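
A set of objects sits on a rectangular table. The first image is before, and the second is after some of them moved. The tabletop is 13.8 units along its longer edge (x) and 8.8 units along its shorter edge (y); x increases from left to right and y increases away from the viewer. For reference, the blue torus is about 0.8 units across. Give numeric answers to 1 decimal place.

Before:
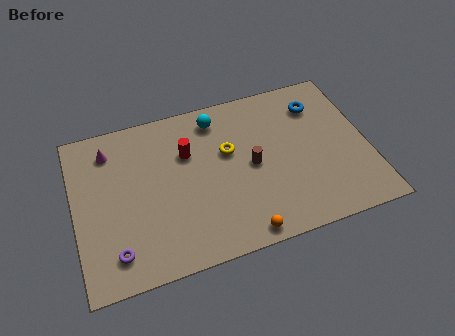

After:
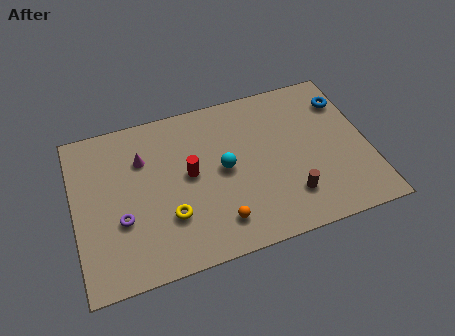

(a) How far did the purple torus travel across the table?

1.6

The purple torus moved from about (1.7, 1.6) to (2.1, 3.2), a distance of √(0.4² + 1.6²) ≈ 1.6.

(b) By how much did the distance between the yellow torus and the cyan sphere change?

+1.2

The distance was about 2.0 in the first image and 3.2 in the second, so they moved 1.2 units further apart.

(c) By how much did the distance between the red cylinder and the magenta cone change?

-1.2

Before: roughly 3.8 units apart; after: 2.6. That's 1.2 units closer together.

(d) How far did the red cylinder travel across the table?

1.2

The red cylinder moved from about (5.4, 5.9) to (5.4, 4.7), a distance of √(0.0² + 1.2²) ≈ 1.2.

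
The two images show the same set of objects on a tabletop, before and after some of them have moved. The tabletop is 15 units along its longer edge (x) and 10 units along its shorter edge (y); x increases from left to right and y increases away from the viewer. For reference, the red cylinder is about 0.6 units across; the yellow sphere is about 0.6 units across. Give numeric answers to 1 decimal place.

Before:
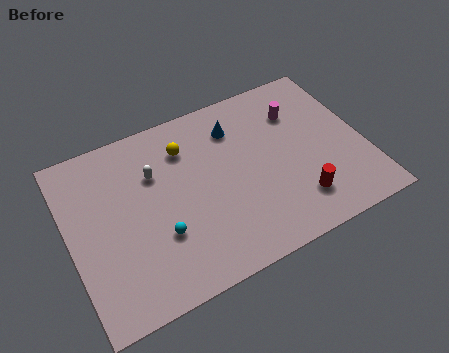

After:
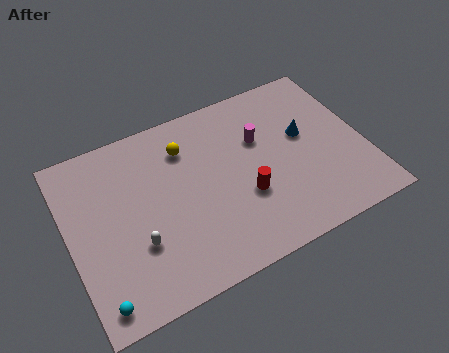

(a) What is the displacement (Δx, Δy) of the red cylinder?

(-2.5, 1.4)

The red cylinder started near (11.2, 2.2) and ended near (8.7, 3.6).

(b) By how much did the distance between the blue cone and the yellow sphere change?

+3.6

They were about 2.6 units apart before and 6.2 after — 3.6 units further apart.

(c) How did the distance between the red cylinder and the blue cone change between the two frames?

-2.0

The distance was about 6.0 in the first image and 4.0 in the second, so they moved 2.0 units closer together.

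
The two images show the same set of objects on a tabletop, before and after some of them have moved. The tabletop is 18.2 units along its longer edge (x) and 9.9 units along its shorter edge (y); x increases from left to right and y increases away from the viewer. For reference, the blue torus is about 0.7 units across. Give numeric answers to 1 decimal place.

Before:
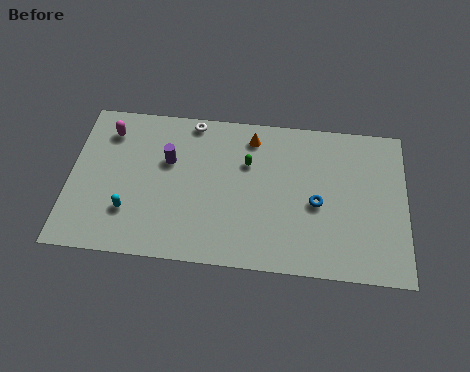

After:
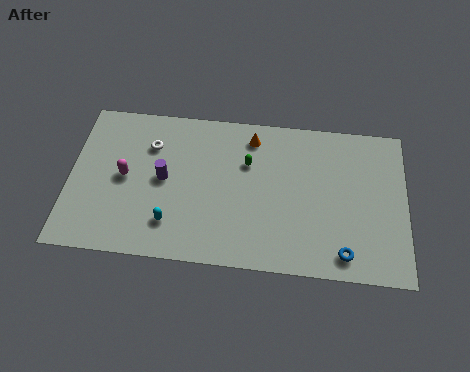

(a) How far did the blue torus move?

3.4

The blue torus moved from about (13.4, 4.4) to (14.9, 1.4), a distance of √(1.5² + 3.0²) ≈ 3.4.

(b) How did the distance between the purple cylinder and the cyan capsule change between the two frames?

-1.2

The distance was about 4.0 in the first image and 2.8 in the second, so they moved 1.2 units closer together.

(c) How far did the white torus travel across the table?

2.8

The white torus was near (6.5, 9.0) before and (4.3, 7.2) after, so it travelled √(2.2² + 1.8²) ≈ 2.8 units.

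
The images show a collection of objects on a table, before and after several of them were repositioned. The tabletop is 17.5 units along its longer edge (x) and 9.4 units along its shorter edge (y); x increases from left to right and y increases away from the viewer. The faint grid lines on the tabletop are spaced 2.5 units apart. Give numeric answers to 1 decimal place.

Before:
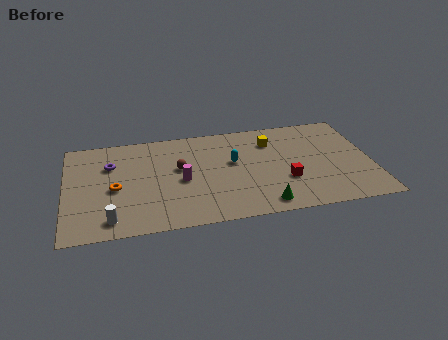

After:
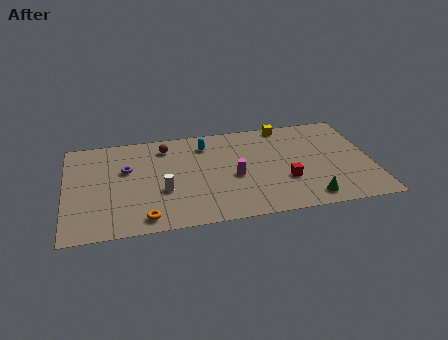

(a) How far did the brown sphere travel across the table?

2.3

The brown sphere moved from about (6.5, 5.5) to (5.8, 7.7), a distance of √(0.7² + 2.2²) ≈ 2.3.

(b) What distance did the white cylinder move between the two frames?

3.7

The white cylinder moved from about (2.5, 1.4) to (5.5, 3.5), a distance of √(3.0² + 2.1²) ≈ 3.7.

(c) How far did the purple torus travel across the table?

1.1

The purple torus was near (2.6, 6.5) before and (3.5, 5.9) after, so it travelled √(0.9² + 0.6²) ≈ 1.1 units.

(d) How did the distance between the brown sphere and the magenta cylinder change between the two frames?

+4.0

Before: roughly 1.2 units apart; after: 5.2. That's 4.0 units further apart.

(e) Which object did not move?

the red cube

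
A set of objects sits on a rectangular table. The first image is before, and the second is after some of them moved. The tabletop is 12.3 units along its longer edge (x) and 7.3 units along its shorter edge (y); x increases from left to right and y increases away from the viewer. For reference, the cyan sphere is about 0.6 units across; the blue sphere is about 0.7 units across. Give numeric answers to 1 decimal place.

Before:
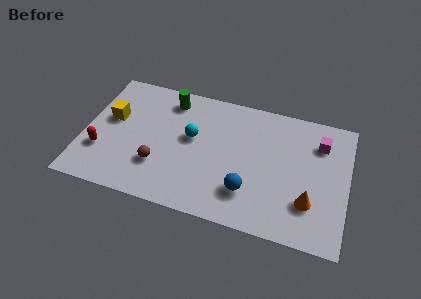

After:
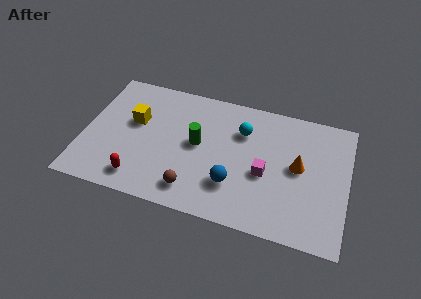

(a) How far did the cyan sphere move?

2.5

From (5.0, 4.2) to (7.3, 5.2), the cyan sphere covered √(2.3² + 1.0²) ≈ 2.5 units.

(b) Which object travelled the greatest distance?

the magenta cube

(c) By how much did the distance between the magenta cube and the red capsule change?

-4.5

They were about 10.5 units apart before and 6.0 after — 4.5 units closer together.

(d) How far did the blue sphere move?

0.7

The blue sphere was near (7.8, 1.9) before and (7.1, 2.1) after, so it travelled √(0.7² + 0.2²) ≈ 0.7 units.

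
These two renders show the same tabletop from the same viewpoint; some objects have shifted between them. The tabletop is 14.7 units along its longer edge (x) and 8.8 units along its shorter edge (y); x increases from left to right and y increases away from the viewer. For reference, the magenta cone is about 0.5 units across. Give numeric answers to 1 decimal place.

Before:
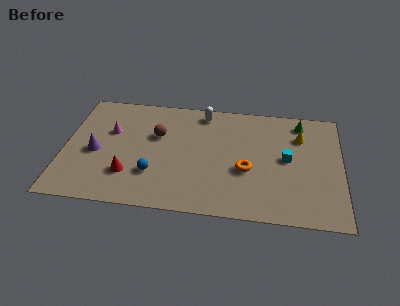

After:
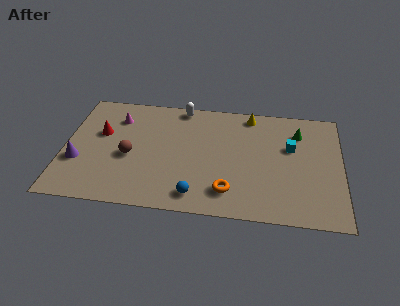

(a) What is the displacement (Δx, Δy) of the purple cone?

(-0.9, -0.8)

The purple cone started near (1.7, 3.9) and ended near (0.8, 3.1).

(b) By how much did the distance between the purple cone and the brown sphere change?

-0.8

They were about 3.6 units apart before and 2.8 after — 0.8 units closer together.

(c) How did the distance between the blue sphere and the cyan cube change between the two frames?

-0.8

The distance was about 7.3 in the first image and 6.5 in the second, so they moved 0.8 units closer together.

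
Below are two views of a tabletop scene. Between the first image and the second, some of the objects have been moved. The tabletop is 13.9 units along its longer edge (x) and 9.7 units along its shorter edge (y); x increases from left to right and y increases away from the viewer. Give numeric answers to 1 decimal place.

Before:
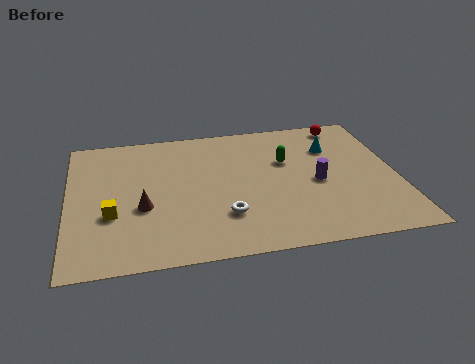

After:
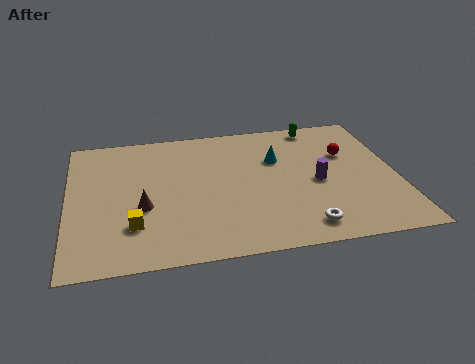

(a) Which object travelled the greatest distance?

the white torus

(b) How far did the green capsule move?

2.9

The green capsule moved from about (9.3, 6.2) to (10.8, 8.7), a distance of √(1.5² + 2.5²) ≈ 2.9.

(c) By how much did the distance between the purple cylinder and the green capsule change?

+2.1

They were about 2.2 units apart before and 4.3 after — 2.1 units further apart.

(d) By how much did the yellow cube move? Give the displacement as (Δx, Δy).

(0.9, -0.9)

From the two frames, the yellow cube sits at roughly (1.8, 3.5) before and (2.7, 2.6) after.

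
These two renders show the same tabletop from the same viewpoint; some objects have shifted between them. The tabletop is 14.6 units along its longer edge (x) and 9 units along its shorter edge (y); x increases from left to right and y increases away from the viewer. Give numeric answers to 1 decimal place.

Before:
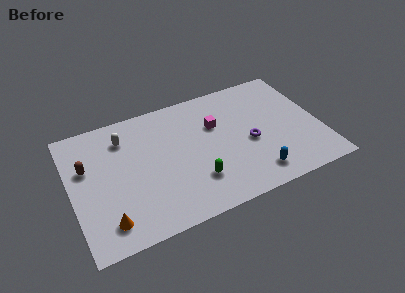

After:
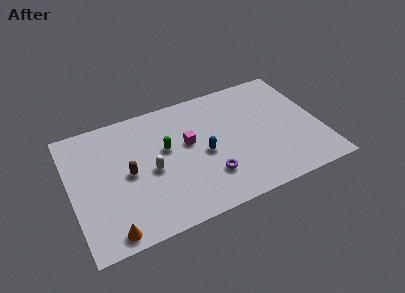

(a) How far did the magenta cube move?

1.8

From (8.6, 5.9) to (6.9, 5.2), the magenta cube covered √(1.7² + 0.7²) ≈ 1.8 units.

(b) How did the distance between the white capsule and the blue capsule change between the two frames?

-5.9

The distance was about 9.0 in the first image and 3.1 in the second, so they moved 5.9 units closer together.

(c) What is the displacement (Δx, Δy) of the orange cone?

(0.1, -0.7)

The orange cone was at about (1.8, 1.6) and moved to about (1.9, 0.9).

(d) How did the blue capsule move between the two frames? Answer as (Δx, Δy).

(-2.7, 2.6)

The blue capsule was at about (10.4, 1.5) and moved to about (7.7, 4.1).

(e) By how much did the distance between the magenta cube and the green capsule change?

-2.5

They were about 3.8 units apart before and 1.3 after — 2.5 units closer together.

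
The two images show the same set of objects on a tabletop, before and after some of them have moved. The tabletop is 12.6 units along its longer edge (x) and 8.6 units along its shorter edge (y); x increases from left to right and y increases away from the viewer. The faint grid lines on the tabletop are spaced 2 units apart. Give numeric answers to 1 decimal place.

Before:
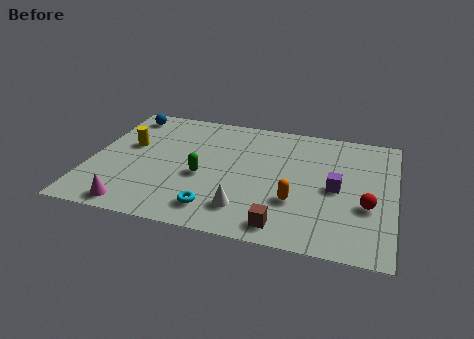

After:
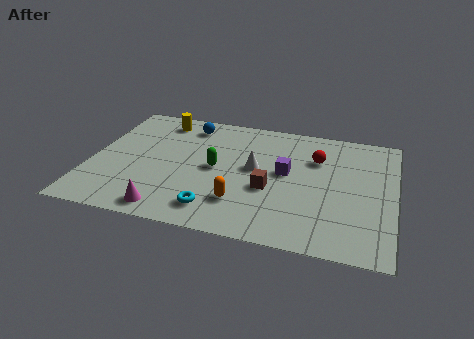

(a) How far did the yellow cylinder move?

2.5

The yellow cylinder moved from about (1.5, 5.1) to (2.6, 7.3), a distance of √(1.1² + 2.2²) ≈ 2.5.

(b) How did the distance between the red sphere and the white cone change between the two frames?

-2.3

The distance was about 5.1 in the first image and 2.8 in the second, so they moved 2.3 units closer together.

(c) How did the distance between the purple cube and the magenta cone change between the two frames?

-2.8

The distance was about 8.7 in the first image and 5.9 in the second, so they moved 2.8 units closer together.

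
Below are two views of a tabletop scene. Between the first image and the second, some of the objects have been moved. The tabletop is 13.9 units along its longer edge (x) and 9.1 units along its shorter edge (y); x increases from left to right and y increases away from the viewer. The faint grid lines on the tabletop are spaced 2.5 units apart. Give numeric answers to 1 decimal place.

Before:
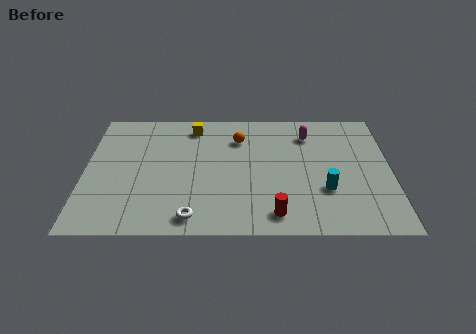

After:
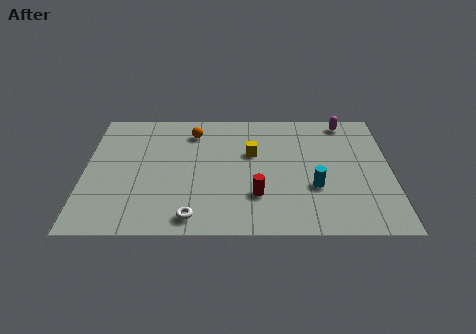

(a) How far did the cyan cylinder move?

0.5

The cyan cylinder was near (10.9, 3.0) before and (10.4, 3.2) after, so it travelled √(0.5² + 0.2²) ≈ 0.5 units.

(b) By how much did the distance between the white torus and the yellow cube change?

-1.3

They were about 6.6 units apart before and 5.3 after — 1.3 units closer together.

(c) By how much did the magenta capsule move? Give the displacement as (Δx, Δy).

(1.7, 1.0)

The magenta capsule was at about (10.2, 7.1) and moved to about (11.9, 8.1).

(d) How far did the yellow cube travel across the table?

3.4

From (4.9, 7.7) to (7.6, 5.7), the yellow cube covered √(2.7² + 2.0²) ≈ 3.4 units.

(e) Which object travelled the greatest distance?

the yellow cube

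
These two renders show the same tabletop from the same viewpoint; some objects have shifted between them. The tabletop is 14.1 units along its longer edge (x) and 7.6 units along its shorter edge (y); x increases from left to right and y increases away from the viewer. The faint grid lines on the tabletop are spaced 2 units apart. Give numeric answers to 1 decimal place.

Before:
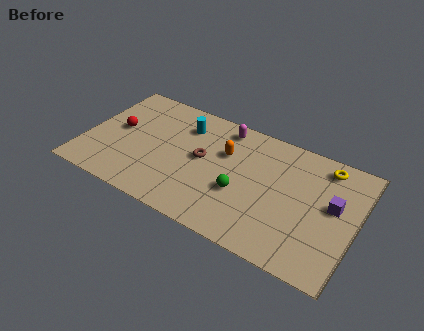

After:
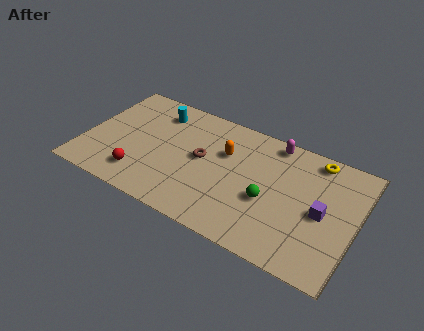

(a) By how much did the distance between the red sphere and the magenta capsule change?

+2.3

Before: roughly 5.9 units apart; after: 8.2. That's 2.3 units further apart.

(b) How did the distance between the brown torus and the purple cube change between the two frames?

-0.5

The distance was about 6.8 in the first image and 6.3 in the second, so they moved 0.5 units closer together.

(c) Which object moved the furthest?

the red sphere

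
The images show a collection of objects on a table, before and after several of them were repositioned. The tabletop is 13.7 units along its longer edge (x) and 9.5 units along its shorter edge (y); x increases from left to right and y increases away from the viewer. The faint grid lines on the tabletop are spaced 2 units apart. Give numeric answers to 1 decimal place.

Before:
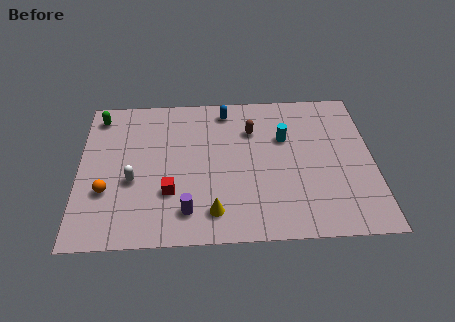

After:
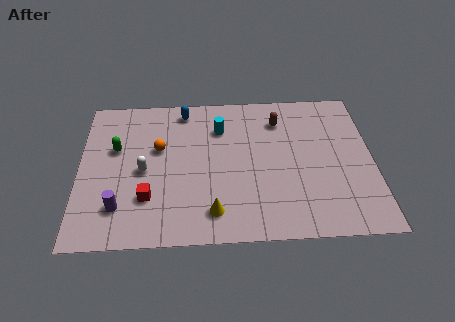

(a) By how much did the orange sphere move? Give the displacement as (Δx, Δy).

(2.4, 2.6)

The orange sphere was at about (1.3, 3.2) and moved to about (3.7, 5.8).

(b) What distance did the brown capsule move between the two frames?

1.4

The brown capsule moved from about (8.1, 6.8) to (9.4, 7.4), a distance of √(1.3² + 0.6²) ≈ 1.4.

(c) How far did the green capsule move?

2.3

From (0.9, 8.1) to (1.7, 5.9), the green capsule covered √(0.8² + 2.2²) ≈ 2.3 units.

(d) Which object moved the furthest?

the orange sphere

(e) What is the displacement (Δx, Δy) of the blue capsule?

(-2.0, 0.1)

The blue capsule started near (6.9, 8.2) and ended near (4.9, 8.3).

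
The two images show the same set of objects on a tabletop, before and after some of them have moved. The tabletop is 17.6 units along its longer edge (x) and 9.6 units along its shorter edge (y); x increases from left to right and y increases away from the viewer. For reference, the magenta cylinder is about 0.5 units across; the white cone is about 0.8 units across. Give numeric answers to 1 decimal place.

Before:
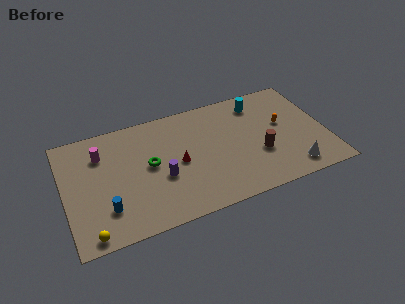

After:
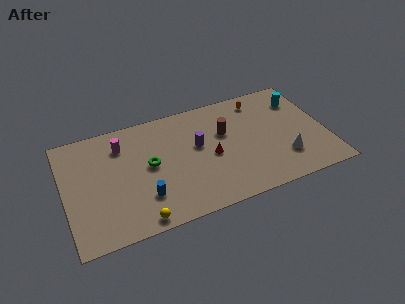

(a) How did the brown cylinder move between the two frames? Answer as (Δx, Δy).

(-2.1, 2.6)

From the two frames, the brown cylinder sits at roughly (13.0, 3.5) before and (10.9, 6.1) after.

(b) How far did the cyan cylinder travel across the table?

2.9

From (13.4, 7.9) to (16.2, 7.3), the cyan cylinder covered √(2.8² + 0.6²) ≈ 2.9 units.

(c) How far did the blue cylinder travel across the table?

2.5

The blue cylinder moved from about (2.6, 2.5) to (5.1, 2.6), a distance of √(2.5² + 0.1²) ≈ 2.5.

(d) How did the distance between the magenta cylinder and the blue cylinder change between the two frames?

+0.3

They were about 4.6 units apart before and 4.9 after — 0.3 units further apart.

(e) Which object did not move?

the green torus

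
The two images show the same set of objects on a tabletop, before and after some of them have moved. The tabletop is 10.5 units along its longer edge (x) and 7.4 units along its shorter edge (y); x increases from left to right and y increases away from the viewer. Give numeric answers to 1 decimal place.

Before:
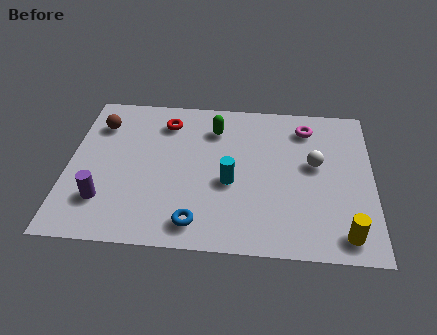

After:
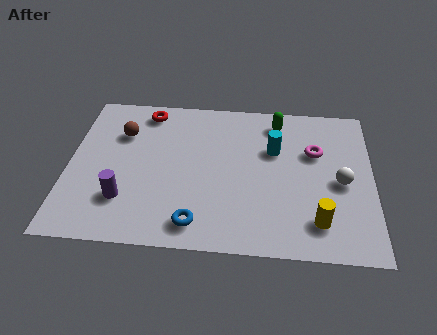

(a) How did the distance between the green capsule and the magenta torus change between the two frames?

-1.3

They were about 3.2 units apart before and 1.9 after — 1.3 units closer together.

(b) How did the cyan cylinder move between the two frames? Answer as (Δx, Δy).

(1.5, 1.7)

From the two frames, the cyan cylinder sits at roughly (5.6, 3.1) before and (7.1, 4.8) after.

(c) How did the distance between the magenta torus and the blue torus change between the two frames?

-0.7

The distance was about 6.1 in the first image and 5.4 in the second, so they moved 0.7 units closer together.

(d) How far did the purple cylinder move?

0.7

From (1.3, 1.9) to (2.0, 2.0), the purple cylinder covered √(0.7² + 0.1²) ≈ 0.7 units.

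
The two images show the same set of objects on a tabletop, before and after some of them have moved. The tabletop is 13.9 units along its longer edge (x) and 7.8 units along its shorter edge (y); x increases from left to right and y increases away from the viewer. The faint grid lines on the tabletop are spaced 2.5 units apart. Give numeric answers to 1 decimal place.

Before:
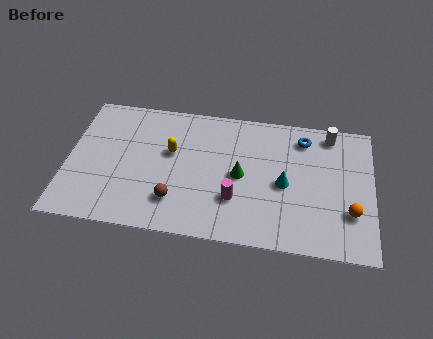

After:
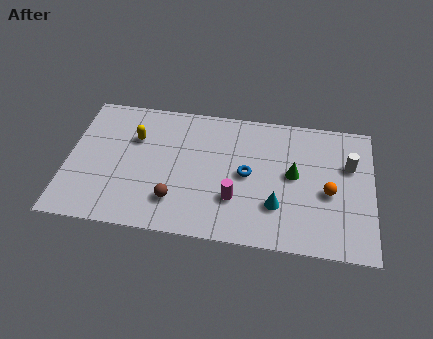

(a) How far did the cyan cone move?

1.3

The cyan cone was near (9.9, 3.6) before and (9.6, 2.3) after, so it travelled √(0.3² + 1.3²) ≈ 1.3 units.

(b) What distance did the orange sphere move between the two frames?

1.4

The orange sphere moved from about (12.9, 2.4) to (11.9, 3.4), a distance of √(1.0² + 1.0²) ≈ 1.4.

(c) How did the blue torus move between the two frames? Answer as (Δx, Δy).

(-2.5, -2.5)

From the two frames, the blue torus sits at roughly (10.7, 6.4) before and (8.2, 3.9) after.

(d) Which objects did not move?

the brown sphere and the magenta cylinder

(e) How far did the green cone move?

2.4

The green cone was near (7.9, 3.8) before and (10.3, 4.2) after, so it travelled √(2.4² + 0.4²) ≈ 2.4 units.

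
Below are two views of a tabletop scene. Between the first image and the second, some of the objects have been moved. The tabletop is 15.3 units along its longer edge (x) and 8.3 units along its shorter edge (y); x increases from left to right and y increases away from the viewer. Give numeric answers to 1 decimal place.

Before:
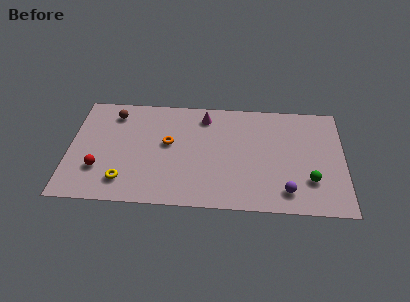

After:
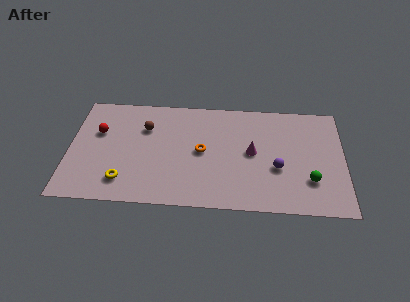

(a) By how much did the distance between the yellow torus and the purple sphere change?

-0.4

The distance was about 9.0 in the first image and 8.6 in the second, so they moved 0.4 units closer together.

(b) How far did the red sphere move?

2.8

From (1.7, 2.5) to (1.6, 5.3), the red sphere covered √(0.1² + 2.8²) ≈ 2.8 units.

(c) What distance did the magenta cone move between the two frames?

3.7

The magenta cone moved from about (7.5, 6.9) to (10.2, 4.3), a distance of √(2.7² + 2.6²) ≈ 3.7.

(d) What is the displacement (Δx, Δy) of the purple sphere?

(-0.5, 1.7)

The purple sphere started near (12.1, 1.5) and ended near (11.6, 3.2).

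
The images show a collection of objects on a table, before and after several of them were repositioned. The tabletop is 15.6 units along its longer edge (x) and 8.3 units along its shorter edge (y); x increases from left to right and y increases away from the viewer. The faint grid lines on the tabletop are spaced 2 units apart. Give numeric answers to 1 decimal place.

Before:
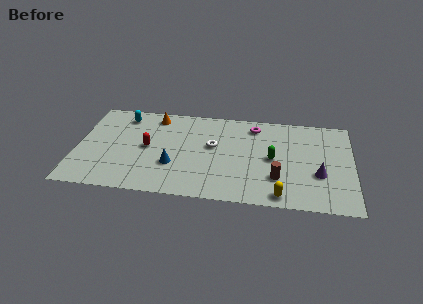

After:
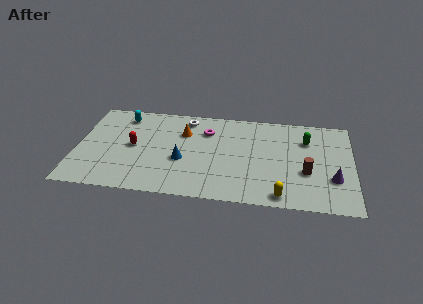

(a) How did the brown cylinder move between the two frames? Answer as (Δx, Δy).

(1.6, 0.7)

From the two frames, the brown cylinder sits at roughly (11.4, 2.4) before and (13.0, 3.1) after.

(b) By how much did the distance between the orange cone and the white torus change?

-2.8

The distance was about 4.1 in the first image and 1.3 in the second, so they moved 2.8 units closer together.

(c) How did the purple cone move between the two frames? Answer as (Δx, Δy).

(0.8, -0.3)

The purple cone started near (13.7, 3.0) and ended near (14.5, 2.7).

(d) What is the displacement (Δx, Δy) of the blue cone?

(0.5, 0.5)

The blue cone started near (5.5, 2.8) and ended near (6.0, 3.3).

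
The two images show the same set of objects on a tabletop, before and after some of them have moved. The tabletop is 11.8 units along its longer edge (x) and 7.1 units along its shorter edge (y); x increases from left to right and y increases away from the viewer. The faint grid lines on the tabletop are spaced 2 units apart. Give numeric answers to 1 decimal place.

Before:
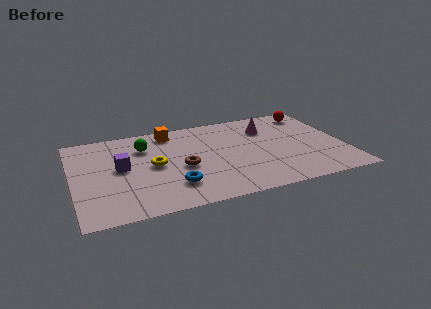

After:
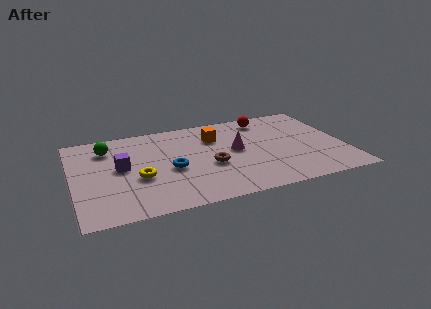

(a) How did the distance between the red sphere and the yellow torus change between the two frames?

-1.0

They were about 7.6 units apart before and 6.6 after — 1.0 units closer together.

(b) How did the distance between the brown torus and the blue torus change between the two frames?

+0.3

They were about 1.4 units apart before and 1.7 after — 0.3 units further apart.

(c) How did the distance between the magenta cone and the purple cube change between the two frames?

-1.6

Before: roughly 6.6 units apart; after: 5.0. That's 1.6 units closer together.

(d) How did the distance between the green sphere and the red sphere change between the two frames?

-0.5

The distance was about 7.5 in the first image and 7.0 in the second, so they moved 0.5 units closer together.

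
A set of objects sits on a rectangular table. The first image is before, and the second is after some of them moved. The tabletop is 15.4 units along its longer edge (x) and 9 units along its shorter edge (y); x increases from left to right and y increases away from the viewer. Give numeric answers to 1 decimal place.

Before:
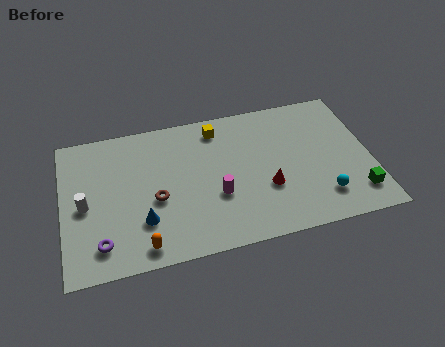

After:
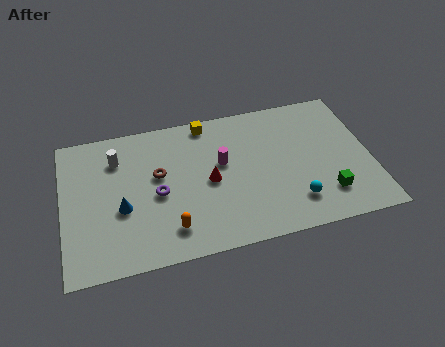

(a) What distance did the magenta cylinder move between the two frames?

2.0

From (7.6, 3.3) to (8.0, 5.3), the magenta cylinder covered √(0.4² + 2.0²) ≈ 2.0 units.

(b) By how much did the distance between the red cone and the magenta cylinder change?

-1.3

They were about 2.5 units apart before and 1.2 after — 1.3 units closer together.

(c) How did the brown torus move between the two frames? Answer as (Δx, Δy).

(0.2, 1.5)

From the two frames, the brown torus sits at roughly (4.6, 3.8) before and (4.8, 5.3) after.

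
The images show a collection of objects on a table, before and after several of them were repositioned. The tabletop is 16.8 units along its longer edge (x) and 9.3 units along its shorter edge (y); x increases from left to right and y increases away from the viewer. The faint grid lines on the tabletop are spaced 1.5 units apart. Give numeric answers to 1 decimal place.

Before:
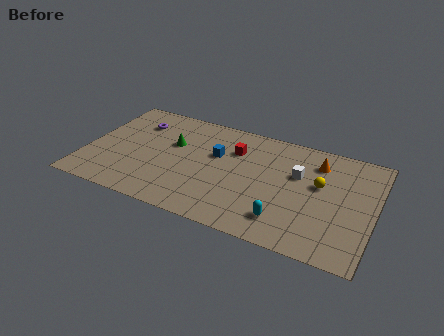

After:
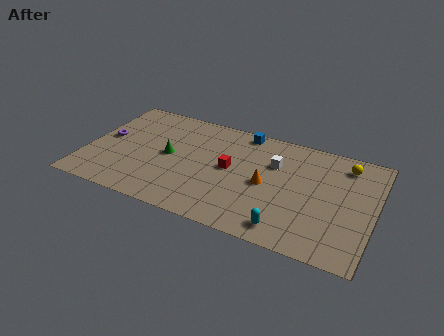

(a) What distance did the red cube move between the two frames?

1.7

The red cube was near (8.5, 6.6) before and (8.4, 4.9) after, so it travelled √(0.1² + 1.7²) ≈ 1.7 units.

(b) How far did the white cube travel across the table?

1.5

The white cube moved from about (12.3, 5.9) to (10.9, 6.3), a distance of √(1.4² + 0.4²) ≈ 1.5.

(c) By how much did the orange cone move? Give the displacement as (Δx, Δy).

(-2.7, -2.9)

The orange cone was at about (13.3, 7.3) and moved to about (10.6, 4.4).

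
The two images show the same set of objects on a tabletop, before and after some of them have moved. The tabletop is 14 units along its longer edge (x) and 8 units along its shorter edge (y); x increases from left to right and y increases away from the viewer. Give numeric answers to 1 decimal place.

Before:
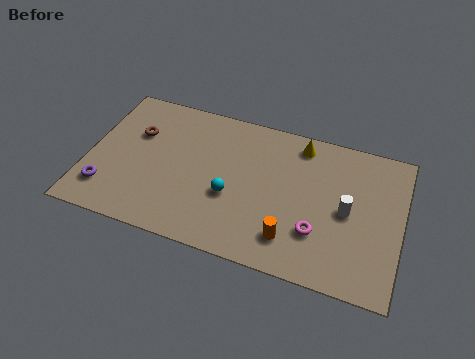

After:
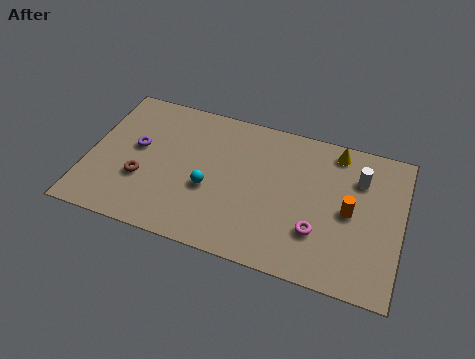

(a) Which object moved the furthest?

the orange cylinder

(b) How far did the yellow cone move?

1.6

The yellow cone moved from about (9.3, 6.9) to (10.9, 7.0), a distance of √(1.6² + 0.1²) ≈ 1.6.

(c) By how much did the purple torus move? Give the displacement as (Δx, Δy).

(1.1, 2.7)

The purple torus was at about (1.0, 1.8) and moved to about (2.1, 4.5).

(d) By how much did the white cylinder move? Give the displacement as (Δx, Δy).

(0.4, 1.9)

The white cylinder started near (11.6, 3.9) and ended near (12.0, 5.8).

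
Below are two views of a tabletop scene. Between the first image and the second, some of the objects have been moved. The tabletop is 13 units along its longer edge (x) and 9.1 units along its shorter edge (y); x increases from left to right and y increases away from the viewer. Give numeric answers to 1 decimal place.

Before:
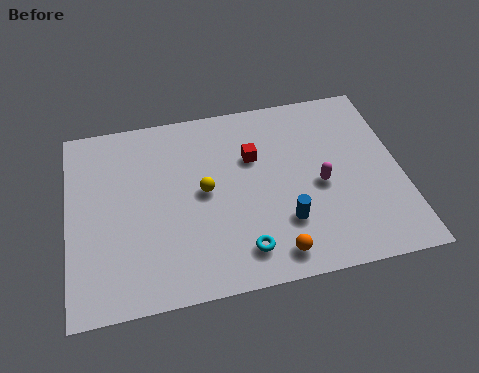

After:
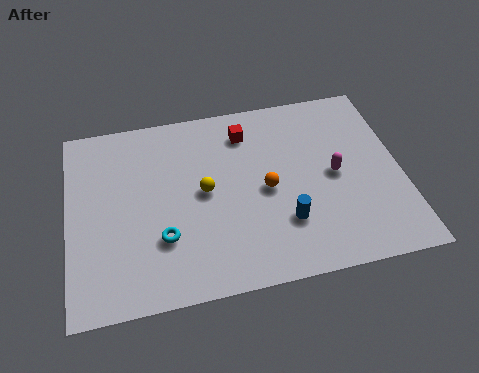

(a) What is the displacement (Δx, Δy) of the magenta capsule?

(0.6, 0.4)

The magenta capsule was at about (9.8, 4.1) and moved to about (10.4, 4.5).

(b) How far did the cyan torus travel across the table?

3.2

The cyan torus was near (6.6, 1.6) before and (3.6, 2.8) after, so it travelled √(3.0² + 1.2²) ≈ 3.2 units.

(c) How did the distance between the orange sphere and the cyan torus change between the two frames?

+3.1

They were about 1.3 units apart before and 4.4 after — 3.1 units further apart.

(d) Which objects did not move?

the yellow sphere and the blue cylinder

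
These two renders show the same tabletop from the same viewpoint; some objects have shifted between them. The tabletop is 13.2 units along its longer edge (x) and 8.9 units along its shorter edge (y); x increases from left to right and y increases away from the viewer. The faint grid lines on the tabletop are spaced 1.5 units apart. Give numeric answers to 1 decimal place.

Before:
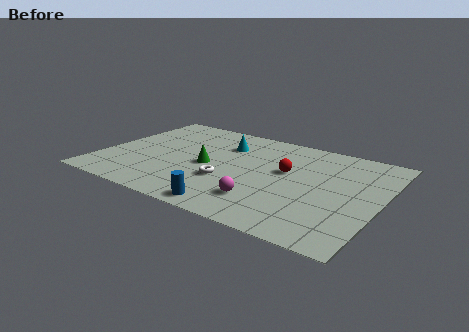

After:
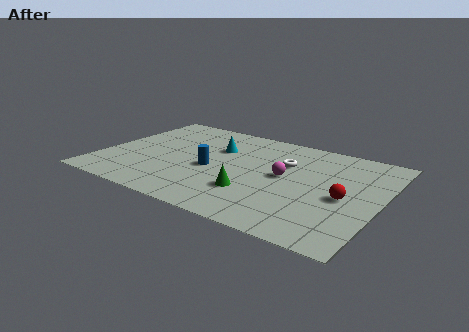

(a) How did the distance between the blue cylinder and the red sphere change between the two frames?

+1.6

Before: roughly 4.7 units apart; after: 6.3. That's 1.6 units further apart.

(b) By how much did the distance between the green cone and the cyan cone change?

+1.7

The distance was about 2.4 in the first image and 4.1 in the second, so they moved 1.7 units further apart.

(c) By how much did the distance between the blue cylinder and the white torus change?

+1.5

The distance was about 2.3 in the first image and 3.8 in the second, so they moved 1.5 units further apart.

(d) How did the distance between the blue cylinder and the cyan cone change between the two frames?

-3.6

Before: roughly 5.7 units apart; after: 2.1. That's 3.6 units closer together.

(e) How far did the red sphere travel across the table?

3.1

From (8.7, 5.2) to (11.6, 4.0), the red sphere covered √(2.9² + 1.2²) ≈ 3.1 units.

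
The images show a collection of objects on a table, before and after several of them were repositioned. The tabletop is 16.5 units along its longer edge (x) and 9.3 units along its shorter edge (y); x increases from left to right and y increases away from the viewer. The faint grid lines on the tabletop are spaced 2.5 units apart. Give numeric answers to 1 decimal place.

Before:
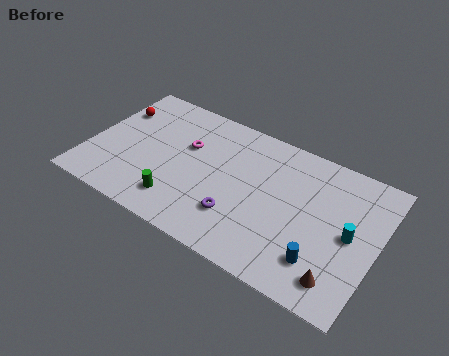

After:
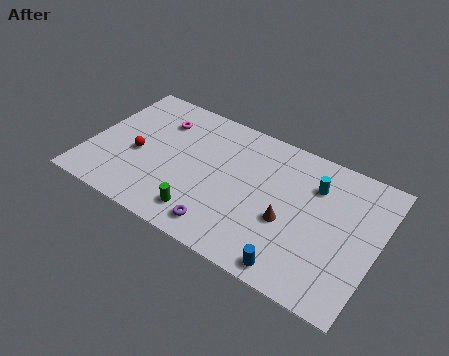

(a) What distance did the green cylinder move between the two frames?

1.4

From (5.6, 1.9) to (7.0, 1.7), the green cylinder covered √(1.4² + 0.2²) ≈ 1.4 units.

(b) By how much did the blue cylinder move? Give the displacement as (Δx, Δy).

(-1.3, -1.2)

The blue cylinder was at about (13.7, 2.2) and moved to about (12.4, 1.0).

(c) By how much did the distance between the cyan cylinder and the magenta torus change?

-0.6

The distance was about 9.7 in the first image and 9.1 in the second, so they moved 0.6 units closer together.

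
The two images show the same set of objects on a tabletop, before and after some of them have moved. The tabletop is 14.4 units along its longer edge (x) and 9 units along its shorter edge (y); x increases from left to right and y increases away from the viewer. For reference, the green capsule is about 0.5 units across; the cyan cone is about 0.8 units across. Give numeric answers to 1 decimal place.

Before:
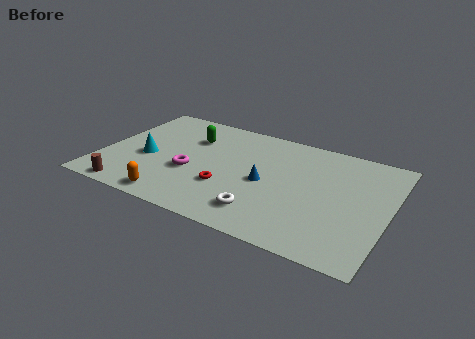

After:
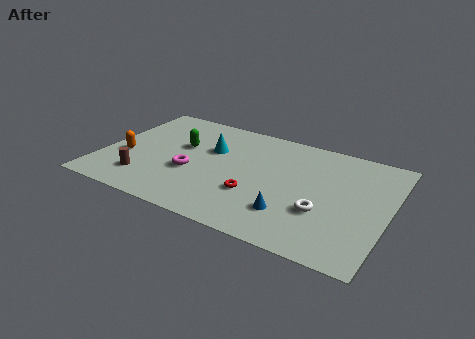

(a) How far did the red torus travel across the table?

1.4

The red torus moved from about (6.5, 3.0) to (7.9, 3.0), a distance of √(1.4² + 0.0²) ≈ 1.4.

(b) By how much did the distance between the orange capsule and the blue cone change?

+3.4

Before: roughly 5.3 units apart; after: 8.7. That's 3.4 units further apart.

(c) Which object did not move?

the magenta torus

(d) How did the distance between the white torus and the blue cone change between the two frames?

-0.7

Before: roughly 2.4 units apart; after: 1.7. That's 0.7 units closer together.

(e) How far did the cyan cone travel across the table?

3.6

The cyan cone was near (2.3, 3.8) before and (5.3, 5.8) after, so it travelled √(3.0² + 2.0²) ≈ 3.6 units.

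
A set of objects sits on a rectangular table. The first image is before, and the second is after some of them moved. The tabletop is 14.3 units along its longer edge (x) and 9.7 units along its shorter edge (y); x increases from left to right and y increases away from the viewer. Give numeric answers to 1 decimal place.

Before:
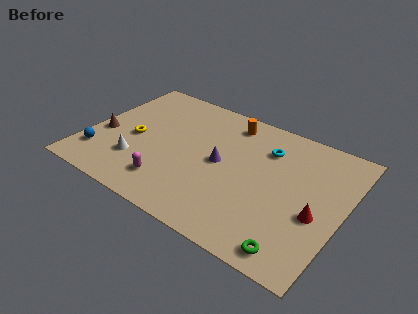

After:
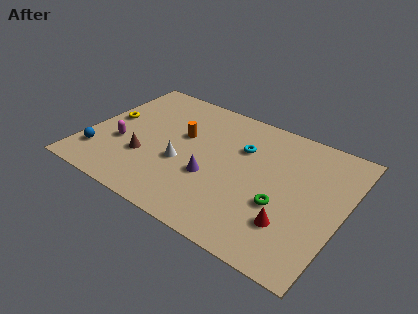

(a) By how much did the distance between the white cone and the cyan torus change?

-4.0

The distance was about 8.0 in the first image and 4.0 in the second, so they moved 4.0 units closer together.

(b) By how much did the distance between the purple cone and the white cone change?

-3.2

The distance was about 4.9 in the first image and 1.7 in the second, so they moved 3.2 units closer together.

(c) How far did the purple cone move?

1.3

From (7.5, 4.9) to (7.2, 3.6), the purple cone covered √(0.3² + 1.3²) ≈ 1.3 units.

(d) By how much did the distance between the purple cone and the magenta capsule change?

+1.4

The distance was about 3.8 in the first image and 5.2 in the second, so they moved 1.4 units further apart.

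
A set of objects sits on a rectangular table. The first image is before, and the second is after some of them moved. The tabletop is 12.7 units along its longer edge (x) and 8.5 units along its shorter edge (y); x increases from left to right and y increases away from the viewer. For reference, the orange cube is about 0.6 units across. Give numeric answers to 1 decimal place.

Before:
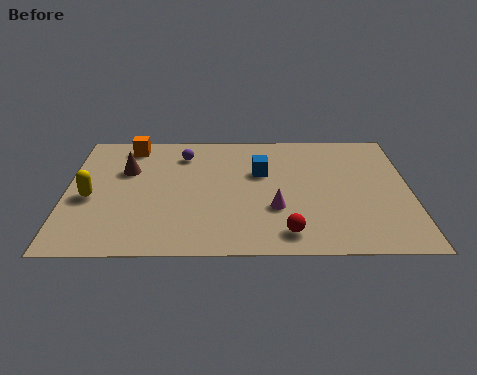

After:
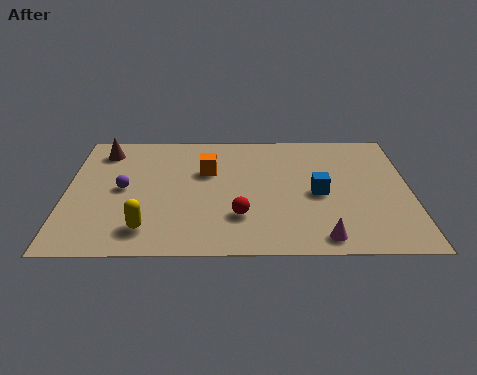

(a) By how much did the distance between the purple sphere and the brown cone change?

+0.4

They were about 2.4 units apart before and 2.8 after — 0.4 units further apart.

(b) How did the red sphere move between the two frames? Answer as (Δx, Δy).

(-1.7, 1.1)

The red sphere started near (8.1, 1.3) and ended near (6.4, 2.4).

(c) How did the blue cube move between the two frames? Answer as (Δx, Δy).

(2.1, -1.5)

The blue cube started near (7.2, 5.4) and ended near (9.3, 3.9).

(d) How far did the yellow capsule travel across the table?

3.0

The yellow capsule moved from about (0.9, 3.7) to (3.0, 1.6), a distance of √(2.1² + 2.1²) ≈ 3.0.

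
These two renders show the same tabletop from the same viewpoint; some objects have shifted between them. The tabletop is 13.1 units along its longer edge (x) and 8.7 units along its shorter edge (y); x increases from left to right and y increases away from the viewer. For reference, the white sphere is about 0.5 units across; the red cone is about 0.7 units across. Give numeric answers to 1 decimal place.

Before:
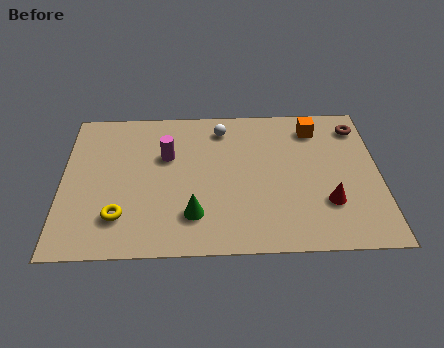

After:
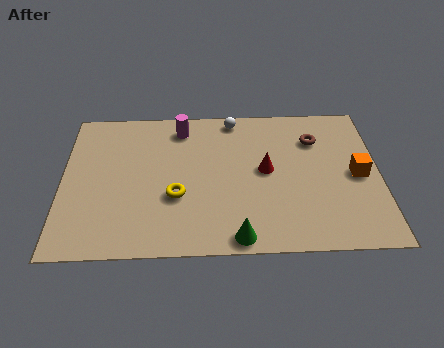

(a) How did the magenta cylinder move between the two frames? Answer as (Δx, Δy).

(0.6, 1.7)

The magenta cylinder started near (4.3, 5.6) and ended near (4.9, 7.3).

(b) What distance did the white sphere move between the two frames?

0.8

The white sphere moved from about (6.6, 7.2) to (7.1, 7.8), a distance of √(0.5² + 0.6²) ≈ 0.8.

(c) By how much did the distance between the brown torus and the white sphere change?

-2.0

Before: roughly 5.7 units apart; after: 3.7. That's 2.0 units closer together.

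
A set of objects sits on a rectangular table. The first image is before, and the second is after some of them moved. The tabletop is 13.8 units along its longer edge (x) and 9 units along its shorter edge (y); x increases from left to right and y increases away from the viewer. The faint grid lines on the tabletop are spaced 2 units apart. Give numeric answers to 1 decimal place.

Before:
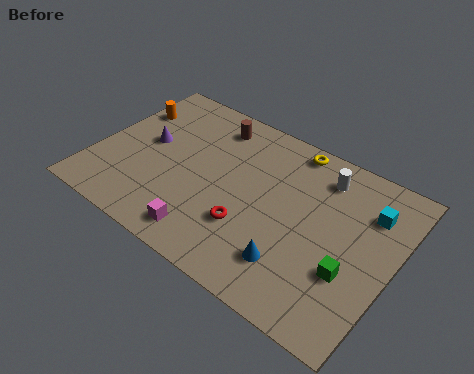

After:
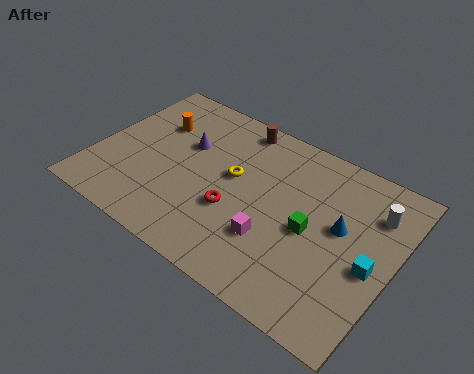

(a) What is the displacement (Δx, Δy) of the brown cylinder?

(1.1, 0.5)

The brown cylinder was at about (4.8, 7.5) and moved to about (5.9, 8.0).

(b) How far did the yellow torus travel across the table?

3.7

The yellow torus was near (8.5, 8.1) before and (6.3, 5.1) after, so it travelled √(2.2² + 3.0²) ≈ 3.7 units.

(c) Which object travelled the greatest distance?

the yellow torus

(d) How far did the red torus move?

0.9

The red torus was near (7.5, 2.8) before and (6.7, 3.3) after, so it travelled √(0.8² + 0.5²) ≈ 0.9 units.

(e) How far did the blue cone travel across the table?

3.4

The blue cone was near (9.7, 2.1) before and (11.3, 5.1) after, so it travelled √(1.6² + 3.0²) ≈ 3.4 units.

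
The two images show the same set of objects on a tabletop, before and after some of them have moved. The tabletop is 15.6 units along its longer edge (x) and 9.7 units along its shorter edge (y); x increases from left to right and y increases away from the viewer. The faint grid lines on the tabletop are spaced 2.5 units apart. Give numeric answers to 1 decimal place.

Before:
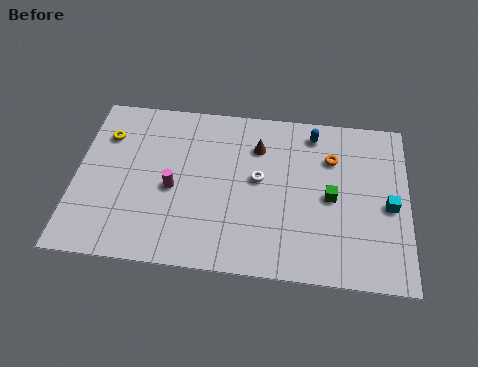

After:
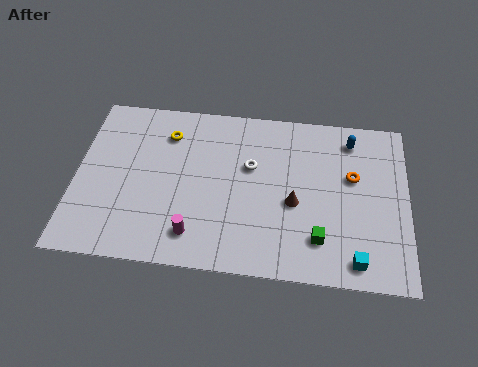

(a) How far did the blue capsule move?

1.8

From (11.1, 8.3) to (12.9, 8.1), the blue capsule covered √(1.8² + 0.2²) ≈ 1.8 units.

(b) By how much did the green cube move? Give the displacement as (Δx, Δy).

(-0.5, -2.4)

The green cube was at about (12.0, 4.6) and moved to about (11.5, 2.2).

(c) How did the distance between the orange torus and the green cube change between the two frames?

+1.7

Before: roughly 2.3 units apart; after: 4.0. That's 1.7 units further apart.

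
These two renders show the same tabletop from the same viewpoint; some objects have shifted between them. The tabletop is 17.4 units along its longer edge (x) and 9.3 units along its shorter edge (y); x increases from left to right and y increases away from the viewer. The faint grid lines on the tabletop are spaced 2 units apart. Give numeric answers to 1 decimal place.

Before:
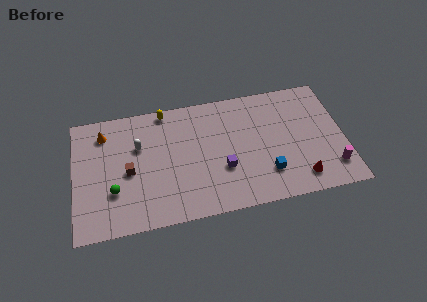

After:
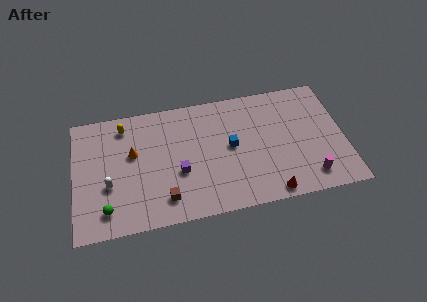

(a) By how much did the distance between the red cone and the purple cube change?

+1.1

The distance was about 5.2 in the first image and 6.3 in the second, so they moved 1.1 units further apart.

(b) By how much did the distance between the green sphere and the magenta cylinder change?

-1.0

Before: roughly 14.0 units apart; after: 13.0. That's 1.0 units closer together.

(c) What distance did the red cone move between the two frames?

2.1

The red cone was near (14.4, 1.6) before and (12.4, 0.9) after, so it travelled √(2.0² + 0.7²) ≈ 2.1 units.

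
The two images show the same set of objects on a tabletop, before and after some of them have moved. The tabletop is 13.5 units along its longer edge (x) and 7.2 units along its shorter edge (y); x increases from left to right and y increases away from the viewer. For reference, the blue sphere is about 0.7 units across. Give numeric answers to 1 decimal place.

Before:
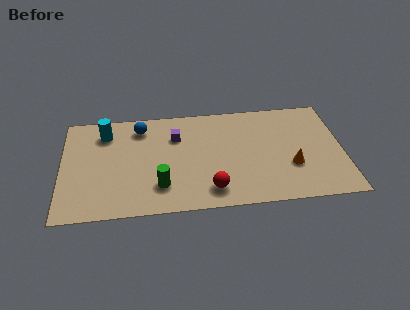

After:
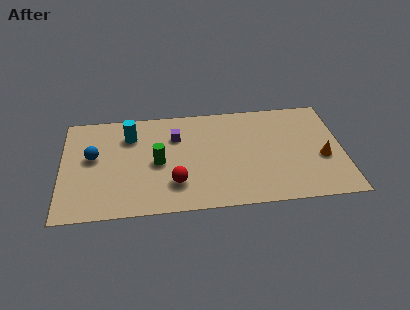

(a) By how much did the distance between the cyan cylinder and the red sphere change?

-2.6

They were about 6.7 units apart before and 4.1 after — 2.6 units closer together.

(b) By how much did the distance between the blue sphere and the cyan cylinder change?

+0.5

Before: roughly 1.7 units apart; after: 2.2. That's 0.5 units further apart.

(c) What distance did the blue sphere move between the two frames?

2.9

The blue sphere moved from about (3.8, 5.9) to (1.5, 4.1), a distance of √(2.3² + 1.8²) ≈ 2.9.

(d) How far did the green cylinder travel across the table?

1.6

The green cylinder moved from about (4.7, 1.8) to (4.6, 3.4), a distance of √(0.1² + 1.6²) ≈ 1.6.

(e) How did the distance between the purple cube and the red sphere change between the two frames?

-0.9

They were about 4.1 units apart before and 3.2 after — 0.9 units closer together.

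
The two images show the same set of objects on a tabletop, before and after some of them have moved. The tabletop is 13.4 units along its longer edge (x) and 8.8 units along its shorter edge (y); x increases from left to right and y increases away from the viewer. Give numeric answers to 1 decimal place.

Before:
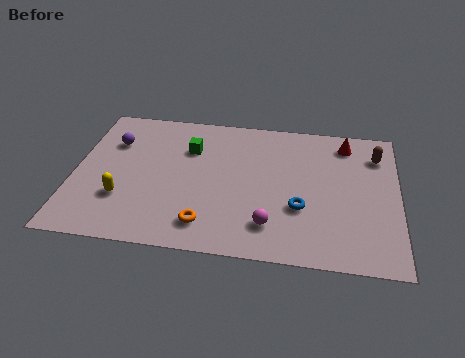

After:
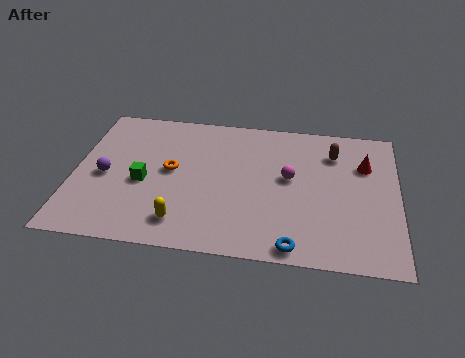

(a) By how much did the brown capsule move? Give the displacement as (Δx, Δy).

(-1.8, -0.1)

The brown capsule was at about (12.5, 6.8) and moved to about (10.7, 6.7).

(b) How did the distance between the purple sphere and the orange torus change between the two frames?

-3.4

The distance was about 6.2 in the first image and 2.8 in the second, so they moved 3.4 units closer together.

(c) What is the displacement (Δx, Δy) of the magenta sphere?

(0.7, 3.0)

The magenta sphere started near (8.2, 1.9) and ended near (8.9, 4.9).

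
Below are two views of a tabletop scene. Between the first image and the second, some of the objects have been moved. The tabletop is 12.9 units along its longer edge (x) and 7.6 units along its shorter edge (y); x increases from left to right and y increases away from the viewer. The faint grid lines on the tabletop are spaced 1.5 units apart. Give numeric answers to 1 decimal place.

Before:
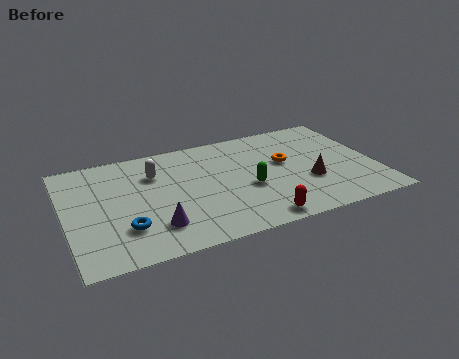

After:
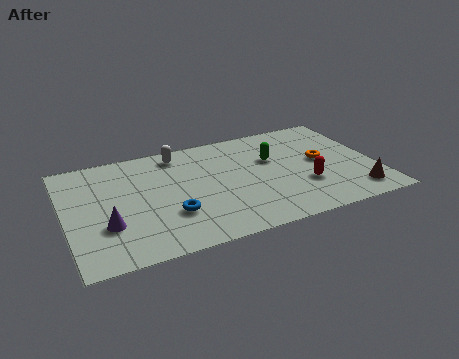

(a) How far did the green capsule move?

2.1

The green capsule was near (7.5, 3.1) before and (8.7, 4.8) after, so it travelled √(1.2² + 1.7²) ≈ 2.1 units.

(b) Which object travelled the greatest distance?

the red capsule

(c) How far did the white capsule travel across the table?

1.6

The white capsule was near (3.8, 5.4) before and (4.9, 6.5) after, so it travelled √(1.1² + 1.1²) ≈ 1.6 units.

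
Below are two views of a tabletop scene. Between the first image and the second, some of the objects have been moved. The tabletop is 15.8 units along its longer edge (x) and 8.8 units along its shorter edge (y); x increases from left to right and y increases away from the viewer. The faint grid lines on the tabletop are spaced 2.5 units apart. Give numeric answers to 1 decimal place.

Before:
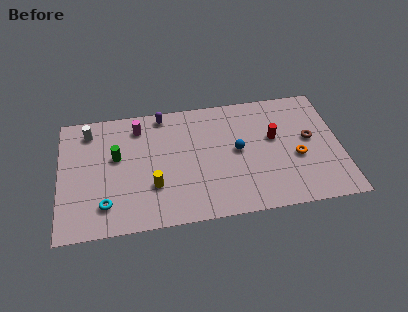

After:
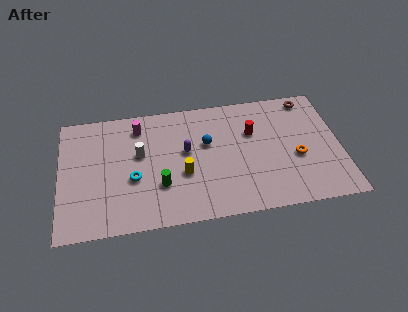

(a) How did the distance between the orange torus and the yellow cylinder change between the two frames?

-1.7

They were about 8.1 units apart before and 6.4 after — 1.7 units closer together.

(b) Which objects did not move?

the magenta cylinder and the orange torus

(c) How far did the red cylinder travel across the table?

1.3

The red cylinder was near (12.1, 5.2) before and (10.9, 5.8) after, so it travelled √(1.2² + 0.6²) ≈ 1.3 units.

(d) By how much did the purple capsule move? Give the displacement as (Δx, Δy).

(1.2, -2.9)

The purple capsule started near (5.9, 7.9) and ended near (7.1, 5.0).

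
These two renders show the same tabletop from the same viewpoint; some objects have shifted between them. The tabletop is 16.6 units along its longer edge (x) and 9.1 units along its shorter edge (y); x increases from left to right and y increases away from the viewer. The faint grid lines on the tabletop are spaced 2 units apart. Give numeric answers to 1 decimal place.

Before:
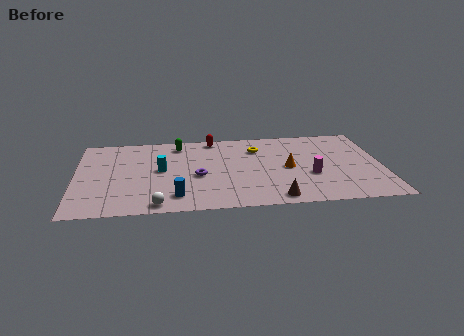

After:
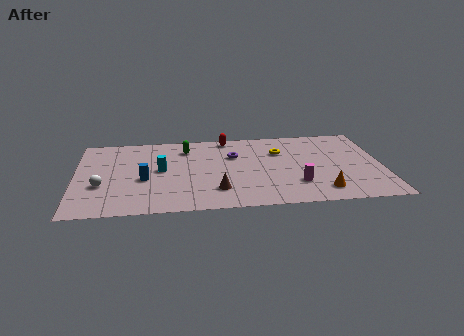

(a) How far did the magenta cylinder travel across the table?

1.2

The magenta cylinder moved from about (12.7, 3.4) to (11.9, 2.5), a distance of √(0.8² + 0.9²) ≈ 1.2.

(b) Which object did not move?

the cyan cylinder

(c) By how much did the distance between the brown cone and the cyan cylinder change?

-3.2

They were about 7.2 units apart before and 4.0 after — 3.2 units closer together.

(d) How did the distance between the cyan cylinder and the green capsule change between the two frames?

-0.3

Before: roughly 3.1 units apart; after: 2.8. That's 0.3 units closer together.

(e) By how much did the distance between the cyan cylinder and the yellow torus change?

+1.0

Before: roughly 5.7 units apart; after: 6.7. That's 1.0 units further apart.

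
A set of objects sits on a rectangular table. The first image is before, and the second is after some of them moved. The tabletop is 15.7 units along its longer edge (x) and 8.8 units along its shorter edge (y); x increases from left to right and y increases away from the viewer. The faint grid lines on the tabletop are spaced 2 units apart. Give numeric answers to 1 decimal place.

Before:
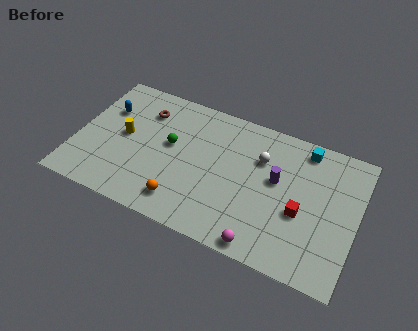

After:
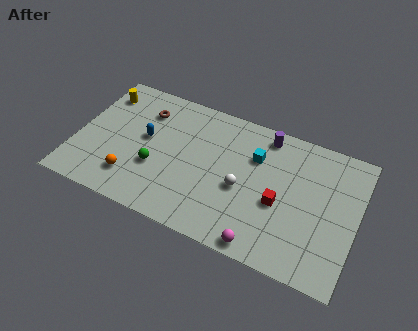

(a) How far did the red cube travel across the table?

1.2

The red cube moved from about (12.7, 3.6) to (11.5, 3.7), a distance of √(1.2² + 0.1²) ≈ 1.2.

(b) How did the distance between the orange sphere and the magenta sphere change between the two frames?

+2.9

The distance was about 4.7 in the first image and 7.6 in the second, so they moved 2.9 units further apart.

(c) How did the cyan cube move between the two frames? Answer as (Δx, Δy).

(-2.6, -1.6)

The cyan cube was at about (12.5, 7.7) and moved to about (9.9, 6.1).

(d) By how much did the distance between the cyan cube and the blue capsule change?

-5.0

The distance was about 11.2 in the first image and 6.2 in the second, so they moved 5.0 units closer together.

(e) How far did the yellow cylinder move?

2.9

The yellow cylinder was near (2.6, 4.6) before and (1.0, 7.0) after, so it travelled √(1.6² + 2.4²) ≈ 2.9 units.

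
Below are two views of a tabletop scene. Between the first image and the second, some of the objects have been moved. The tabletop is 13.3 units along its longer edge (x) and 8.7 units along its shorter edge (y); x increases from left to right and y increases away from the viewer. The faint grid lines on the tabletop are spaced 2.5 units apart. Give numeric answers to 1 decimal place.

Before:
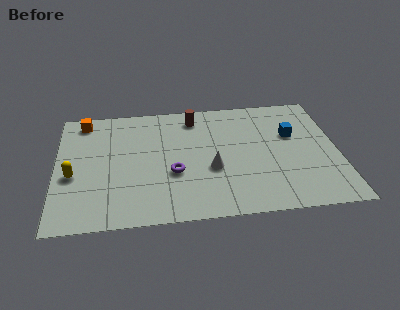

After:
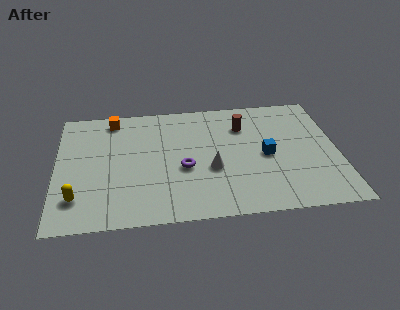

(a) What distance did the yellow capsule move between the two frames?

1.6

The yellow capsule was near (0.8, 3.6) before and (1.0, 2.0) after, so it travelled √(0.2² + 1.6²) ≈ 1.6 units.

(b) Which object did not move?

the white cone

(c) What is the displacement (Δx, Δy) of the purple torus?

(0.5, 0.3)

The purple torus started near (5.5, 3.3) and ended near (6.0, 3.6).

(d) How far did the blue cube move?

1.9

The blue cube moved from about (11.2, 5.5) to (9.9, 4.1), a distance of √(1.3² + 1.4²) ≈ 1.9.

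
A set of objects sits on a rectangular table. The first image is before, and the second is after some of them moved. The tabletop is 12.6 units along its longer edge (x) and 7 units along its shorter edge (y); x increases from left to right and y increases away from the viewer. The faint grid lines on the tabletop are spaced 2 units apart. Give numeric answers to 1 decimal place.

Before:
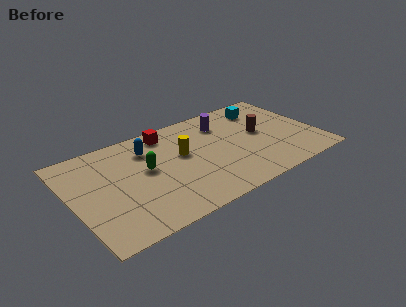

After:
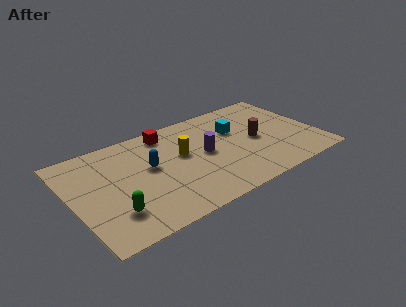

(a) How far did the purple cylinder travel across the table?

2.2

From (8.1, 5.4) to (6.8, 3.6), the purple cylinder covered √(1.3² + 1.8²) ≈ 2.2 units.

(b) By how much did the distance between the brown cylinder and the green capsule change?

+1.9

They were about 6.0 units apart before and 7.9 after — 1.9 units further apart.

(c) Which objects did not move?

the red cube and the yellow cylinder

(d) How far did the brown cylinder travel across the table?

0.5

The brown cylinder was near (9.8, 3.8) before and (9.5, 3.4) after, so it travelled √(0.3² + 0.4²) ≈ 0.5 units.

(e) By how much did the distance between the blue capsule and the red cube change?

+1.0

The distance was about 1.3 in the first image and 2.3 in the second, so they moved 1.0 units further apart.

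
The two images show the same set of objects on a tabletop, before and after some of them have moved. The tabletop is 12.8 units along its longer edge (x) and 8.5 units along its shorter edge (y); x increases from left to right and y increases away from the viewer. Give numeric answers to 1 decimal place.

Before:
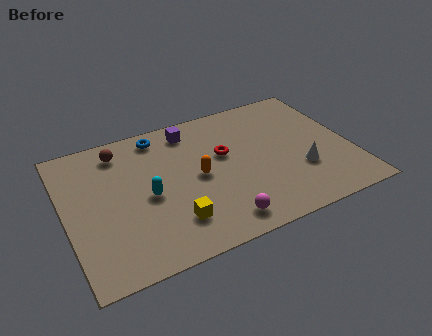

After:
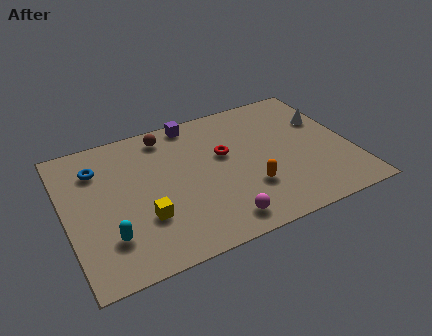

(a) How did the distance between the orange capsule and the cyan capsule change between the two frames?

+4.0

The distance was about 2.3 in the first image and 6.3 in the second, so they moved 4.0 units further apart.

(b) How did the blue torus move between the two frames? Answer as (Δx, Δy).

(-2.9, -1.0)

The blue torus was at about (4.5, 7.4) and moved to about (1.6, 6.4).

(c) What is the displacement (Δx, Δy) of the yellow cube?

(-1.2, 0.7)

The yellow cube was at about (4.5, 2.0) and moved to about (3.3, 2.7).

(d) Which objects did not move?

the magenta sphere and the red torus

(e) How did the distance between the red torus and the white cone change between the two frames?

+0.8

The distance was about 3.9 in the first image and 4.7 in the second, so they moved 0.8 units further apart.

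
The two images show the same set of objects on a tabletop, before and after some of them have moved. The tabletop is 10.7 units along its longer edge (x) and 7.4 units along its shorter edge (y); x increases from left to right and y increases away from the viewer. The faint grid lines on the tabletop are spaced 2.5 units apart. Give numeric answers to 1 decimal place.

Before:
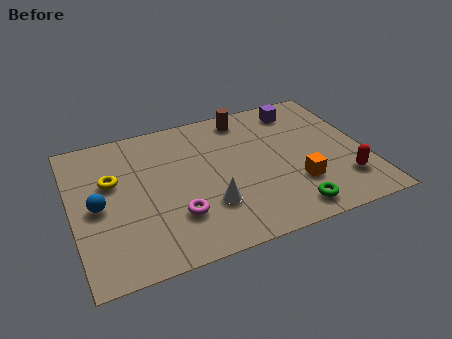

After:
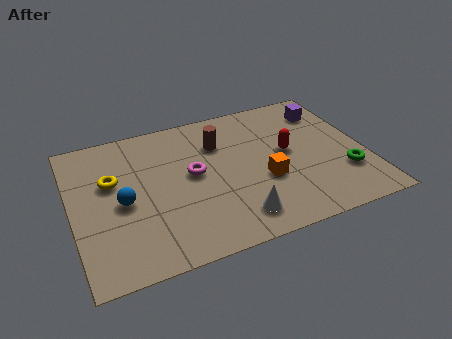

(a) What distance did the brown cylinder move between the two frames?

1.6

The brown cylinder was near (6.6, 6.4) before and (5.5, 5.3) after, so it travelled √(1.1² + 1.1²) ≈ 1.6 units.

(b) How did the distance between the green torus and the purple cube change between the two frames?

-1.7

They were about 5.3 units apart before and 3.6 after — 1.7 units closer together.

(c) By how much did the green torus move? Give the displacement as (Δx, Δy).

(2.2, 1.2)

From the two frames, the green torus sits at roughly (7.6, 1.0) before and (9.8, 2.2) after.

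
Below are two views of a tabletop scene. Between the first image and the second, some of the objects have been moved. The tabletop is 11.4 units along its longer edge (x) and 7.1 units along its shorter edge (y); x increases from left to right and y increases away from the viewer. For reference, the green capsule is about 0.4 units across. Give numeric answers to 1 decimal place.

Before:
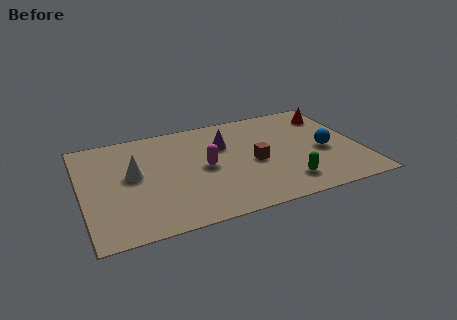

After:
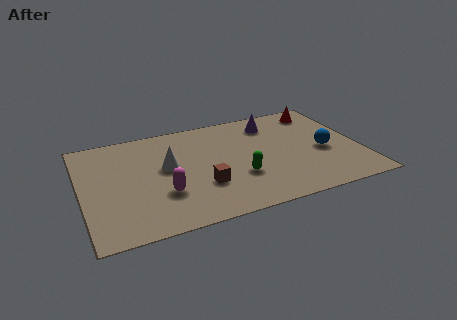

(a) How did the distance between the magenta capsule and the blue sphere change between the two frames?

+1.8

Before: roughly 4.9 units apart; after: 6.7. That's 1.8 units further apart.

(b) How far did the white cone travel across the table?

1.4

The white cone was near (2.1, 3.9) before and (3.5, 4.0) after, so it travelled √(1.4² + 0.1²) ≈ 1.4 units.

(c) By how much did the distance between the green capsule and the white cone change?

-3.3

Before: roughly 6.5 units apart; after: 3.2. That's 3.3 units closer together.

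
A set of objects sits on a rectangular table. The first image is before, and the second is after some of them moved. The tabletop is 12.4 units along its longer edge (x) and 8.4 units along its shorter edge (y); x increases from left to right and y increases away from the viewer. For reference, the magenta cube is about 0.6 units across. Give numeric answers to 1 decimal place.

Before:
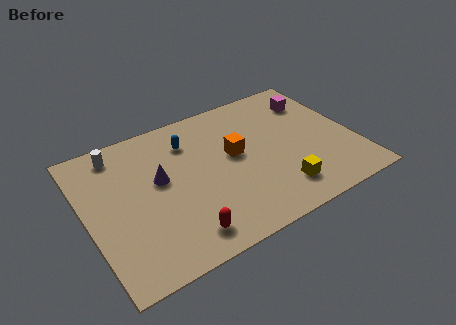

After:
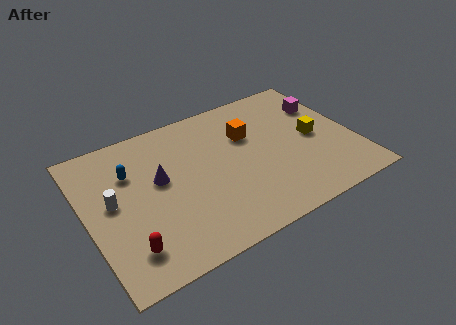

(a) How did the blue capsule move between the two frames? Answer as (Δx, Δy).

(-2.8, -0.6)

The blue capsule was at about (5.0, 6.4) and moved to about (2.2, 5.8).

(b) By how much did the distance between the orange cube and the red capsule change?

+2.8

The distance was about 4.5 in the first image and 7.3 in the second, so they moved 2.8 units further apart.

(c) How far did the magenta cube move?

0.6

The magenta cube was near (11.0, 6.4) before and (11.4, 5.9) after, so it travelled √(0.4² + 0.5²) ≈ 0.6 units.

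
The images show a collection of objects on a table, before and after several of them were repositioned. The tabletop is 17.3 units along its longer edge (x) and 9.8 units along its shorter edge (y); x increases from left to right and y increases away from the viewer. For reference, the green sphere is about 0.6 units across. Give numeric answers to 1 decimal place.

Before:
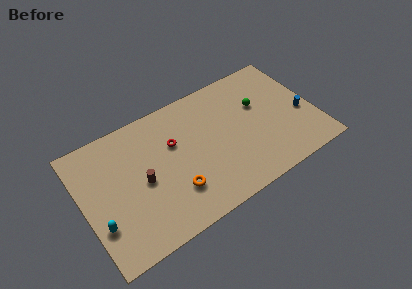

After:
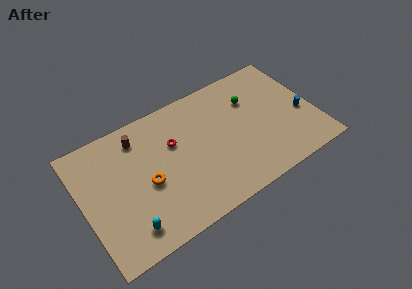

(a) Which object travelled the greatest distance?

the brown cylinder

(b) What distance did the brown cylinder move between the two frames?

3.4

The brown cylinder moved from about (4.3, 4.6) to (4.5, 8.0), a distance of √(0.2² + 3.4²) ≈ 3.4.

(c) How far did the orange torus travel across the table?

2.4

The orange torus moved from about (6.4, 2.7) to (4.6, 4.3), a distance of √(1.8² + 1.6²) ≈ 2.4.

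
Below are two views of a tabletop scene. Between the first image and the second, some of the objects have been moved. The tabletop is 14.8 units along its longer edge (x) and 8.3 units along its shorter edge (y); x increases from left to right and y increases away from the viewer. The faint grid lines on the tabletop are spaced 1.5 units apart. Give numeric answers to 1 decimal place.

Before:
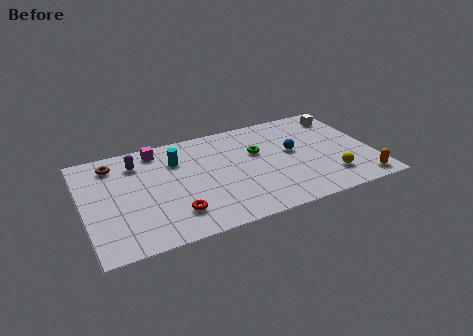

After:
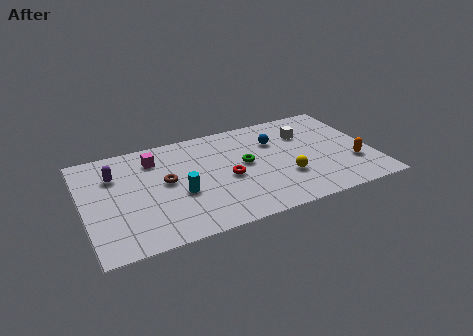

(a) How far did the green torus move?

1.0

The green torus was near (9.0, 5.2) before and (8.3, 4.5) after, so it travelled √(0.7² + 0.7²) ≈ 1.0 units.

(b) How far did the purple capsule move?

1.3

The purple capsule moved from about (2.9, 6.5) to (1.7, 5.9), a distance of √(1.2² + 0.6²) ≈ 1.3.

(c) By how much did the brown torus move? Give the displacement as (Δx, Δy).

(2.5, -2.3)

The brown torus started near (1.7, 6.8) and ended near (4.2, 4.5).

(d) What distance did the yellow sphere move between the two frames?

2.3

From (12.4, 1.9) to (10.2, 2.7), the yellow sphere covered √(2.2² + 0.8²) ≈ 2.3 units.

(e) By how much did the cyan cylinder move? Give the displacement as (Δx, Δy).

(-0.1, -2.7)

The cyan cylinder was at about (4.9, 6.0) and moved to about (4.8, 3.3).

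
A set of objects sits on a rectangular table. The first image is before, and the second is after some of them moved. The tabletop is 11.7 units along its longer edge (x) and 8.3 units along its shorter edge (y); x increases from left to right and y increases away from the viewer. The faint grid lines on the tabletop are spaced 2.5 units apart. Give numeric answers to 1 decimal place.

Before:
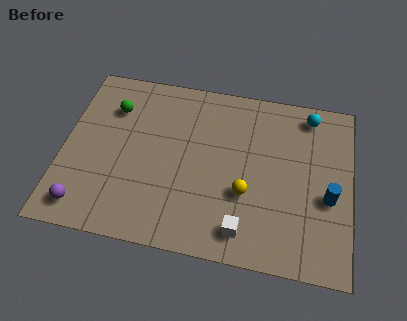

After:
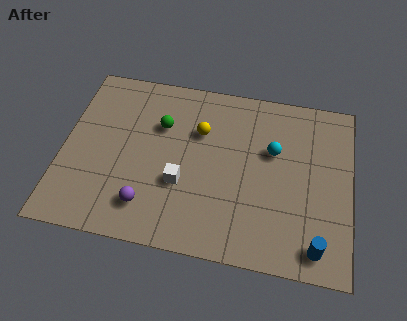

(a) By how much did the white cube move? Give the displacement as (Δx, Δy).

(-2.6, 1.7)

From the two frames, the white cube sits at roughly (7.5, 1.3) before and (4.9, 3.0) after.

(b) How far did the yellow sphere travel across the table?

3.3

From (7.5, 3.0) to (5.5, 5.6), the yellow sphere covered √(2.0² + 2.6²) ≈ 3.3 units.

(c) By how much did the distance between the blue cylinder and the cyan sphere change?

+0.6

They were about 3.9 units apart before and 4.5 after — 0.6 units further apart.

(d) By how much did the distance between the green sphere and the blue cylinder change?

-1.4

The distance was about 9.3 in the first image and 7.9 in the second, so they moved 1.4 units closer together.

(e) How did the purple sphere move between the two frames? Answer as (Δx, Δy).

(2.5, 0.5)

The purple sphere started near (1.1, 1.2) and ended near (3.6, 1.7).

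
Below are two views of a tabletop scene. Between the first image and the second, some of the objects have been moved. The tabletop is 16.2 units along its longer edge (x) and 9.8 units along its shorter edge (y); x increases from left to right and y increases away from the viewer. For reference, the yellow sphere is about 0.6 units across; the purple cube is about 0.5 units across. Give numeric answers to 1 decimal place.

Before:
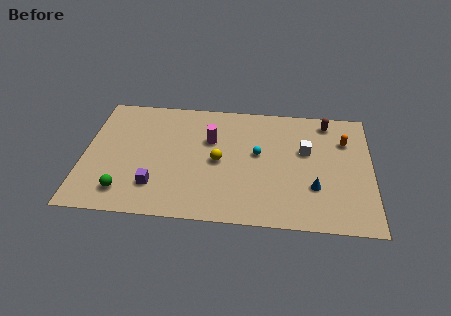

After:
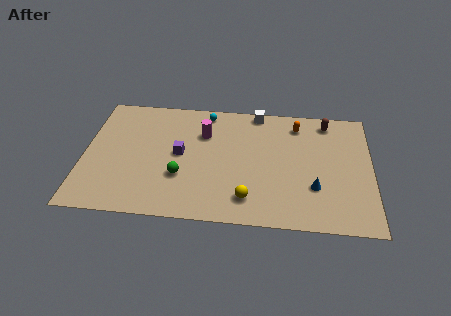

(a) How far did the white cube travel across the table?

4.1

From (12.5, 6.0) to (9.7, 9.0), the white cube covered √(2.8² + 3.0²) ≈ 4.1 units.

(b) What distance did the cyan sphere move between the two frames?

4.4

The cyan sphere moved from about (9.8, 5.5) to (6.8, 8.7), a distance of √(3.0² + 3.2²) ≈ 4.4.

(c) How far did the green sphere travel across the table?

3.4

The green sphere moved from about (2.4, 1.8) to (5.5, 3.3), a distance of √(3.1² + 1.5²) ≈ 3.4.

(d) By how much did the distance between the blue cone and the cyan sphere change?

+4.4

The distance was about 4.0 in the first image and 8.4 in the second, so they moved 4.4 units further apart.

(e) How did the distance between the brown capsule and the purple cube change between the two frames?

-2.4

Before: roughly 11.4 units apart; after: 9.0. That's 2.4 units closer together.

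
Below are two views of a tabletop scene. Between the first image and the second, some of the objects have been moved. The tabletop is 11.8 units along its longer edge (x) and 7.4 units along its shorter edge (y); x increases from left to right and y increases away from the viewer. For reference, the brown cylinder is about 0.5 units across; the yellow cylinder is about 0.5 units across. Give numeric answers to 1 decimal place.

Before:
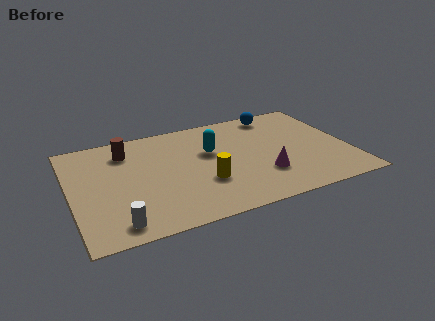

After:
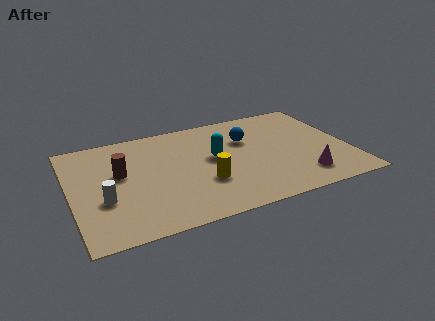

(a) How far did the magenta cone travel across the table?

1.7

The magenta cone was near (8.0, 2.2) before and (9.6, 1.5) after, so it travelled √(1.6² + 0.7²) ≈ 1.7 units.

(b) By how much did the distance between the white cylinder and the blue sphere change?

-2.5

The distance was about 9.2 in the first image and 6.7 in the second, so they moved 2.5 units closer together.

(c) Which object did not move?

the yellow cylinder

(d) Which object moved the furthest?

the blue sphere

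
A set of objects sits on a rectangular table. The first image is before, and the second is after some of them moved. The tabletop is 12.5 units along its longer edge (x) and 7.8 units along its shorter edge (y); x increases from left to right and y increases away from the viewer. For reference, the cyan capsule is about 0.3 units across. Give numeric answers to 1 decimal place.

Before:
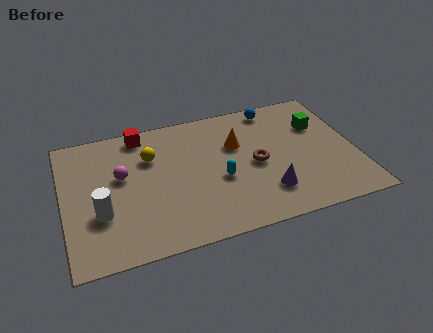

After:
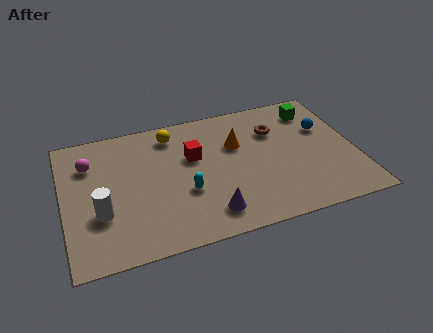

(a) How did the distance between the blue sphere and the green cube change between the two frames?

-1.1

They were about 2.4 units apart before and 1.3 after — 1.1 units closer together.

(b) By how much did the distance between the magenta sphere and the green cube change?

+1.2

They were about 8.6 units apart before and 9.8 after — 1.2 units further apart.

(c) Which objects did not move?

the orange cone and the white cylinder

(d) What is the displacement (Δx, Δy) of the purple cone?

(-2.5, -0.5)

The purple cone was at about (8.5, 1.9) and moved to about (6.0, 1.4).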